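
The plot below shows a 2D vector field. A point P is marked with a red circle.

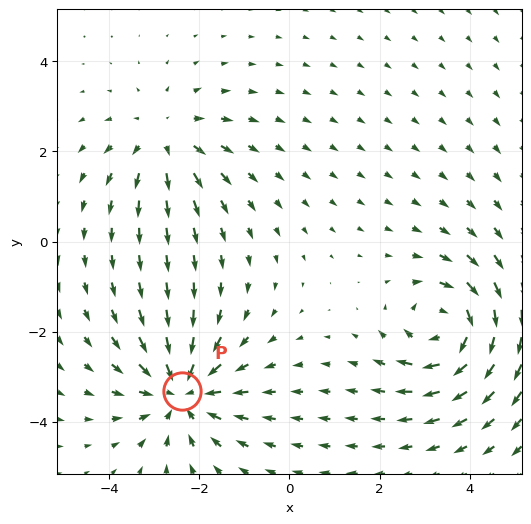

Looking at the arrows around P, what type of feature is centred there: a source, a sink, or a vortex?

At P (-2.4, -3.3) the arrows converge inward. Divergence about -4, curl ≈0 — negative divergence with near-zero curl is a sink.

sink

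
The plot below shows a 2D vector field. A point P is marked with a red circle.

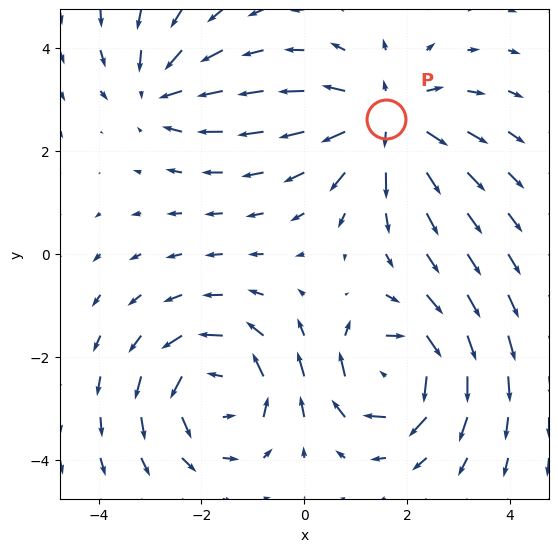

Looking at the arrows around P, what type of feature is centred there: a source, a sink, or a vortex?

source

At P (1.6, 2.6) the arrows spread outward. Divergence about +4, curl ≈0 — positive divergence with near-zero curl is a source.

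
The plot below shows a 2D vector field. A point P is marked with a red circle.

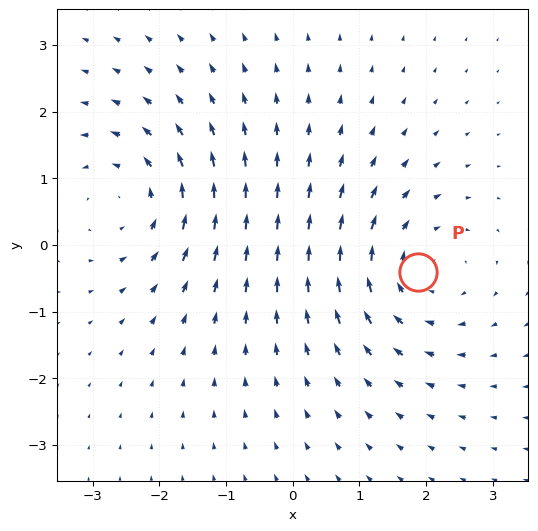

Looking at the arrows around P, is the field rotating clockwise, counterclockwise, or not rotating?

clockwise

Near P at (1.9, -0.4) the arrows circulate clockwise. The curl (z-component) there is about -4; negative curl means clockwise rotation.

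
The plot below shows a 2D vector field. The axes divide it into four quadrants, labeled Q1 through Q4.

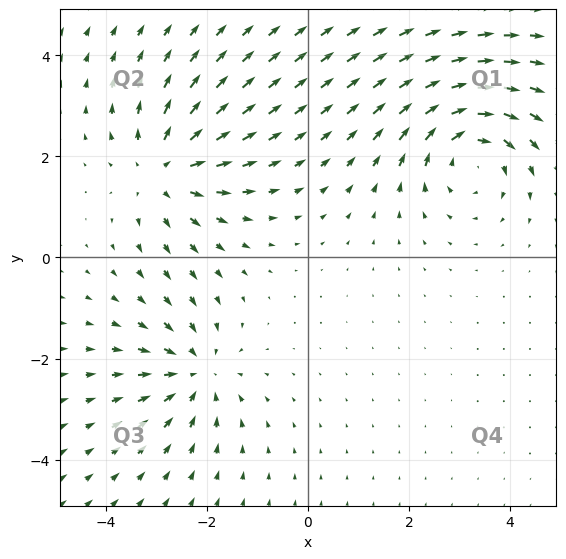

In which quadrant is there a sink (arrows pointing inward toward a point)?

Q3

The sink sits at approximately (-2.2, -2.3), which lies in quadrant Q3. The divergence there is about -4, negative as expected for a sink.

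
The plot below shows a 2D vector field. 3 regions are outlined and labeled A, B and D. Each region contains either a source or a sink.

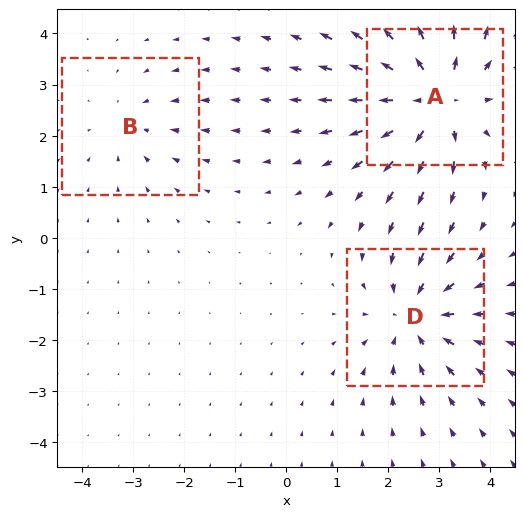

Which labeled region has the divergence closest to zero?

Divergence at each region's feature centre — A: about +5, B: about -2, D: about -3. Region B is closest to zero.

B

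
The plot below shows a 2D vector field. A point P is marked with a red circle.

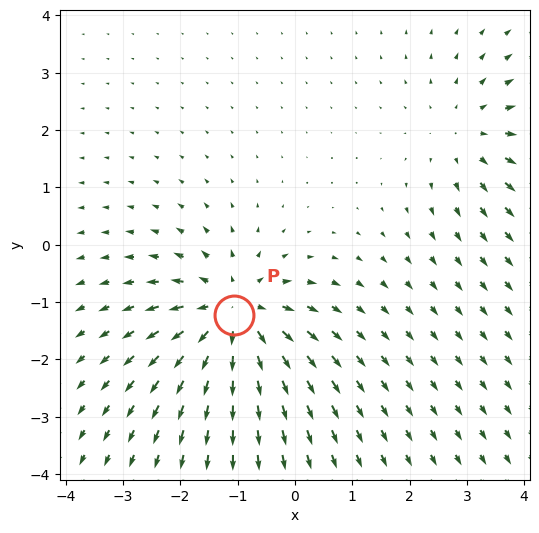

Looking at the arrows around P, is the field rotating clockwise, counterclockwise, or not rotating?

not rotating

Near P at (-1.1, -1.2) the arrows show no circulation. The curl there is ≈0.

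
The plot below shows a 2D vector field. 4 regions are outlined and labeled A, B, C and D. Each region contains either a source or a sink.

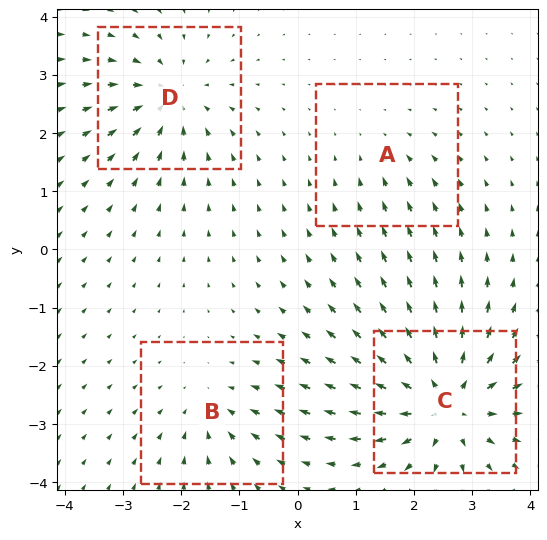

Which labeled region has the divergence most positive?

Divergence at each region's feature centre — A: about -2, B: about -4, C: about +8, D: about -5. Region C is most positive.

C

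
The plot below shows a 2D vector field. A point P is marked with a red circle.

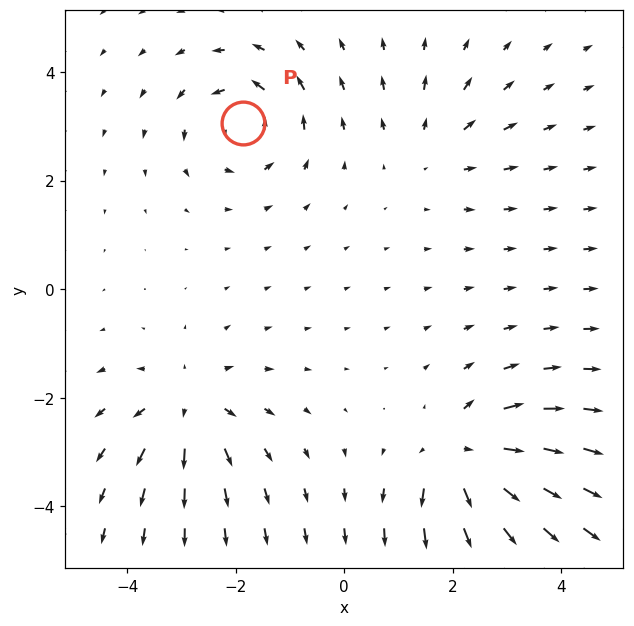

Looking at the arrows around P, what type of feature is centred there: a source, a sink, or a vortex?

At P (-1.9, 3.1) the arrows circulate counterclockwise. Divergence ≈0, curl about +5 — near-zero divergence with nonzero curl is a vortex.

vortex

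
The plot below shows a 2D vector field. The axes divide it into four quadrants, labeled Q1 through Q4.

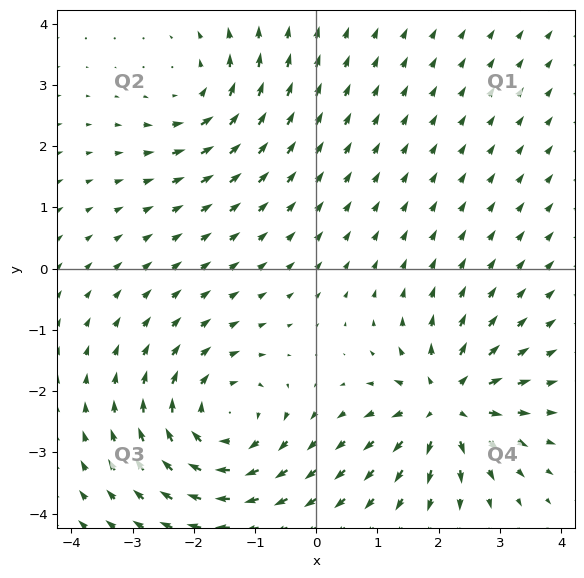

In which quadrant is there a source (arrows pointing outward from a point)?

Q4

The source sits at approximately (2.1, -2.2), which lies in quadrant Q4. The divergence there is about +6, positive as expected for a source.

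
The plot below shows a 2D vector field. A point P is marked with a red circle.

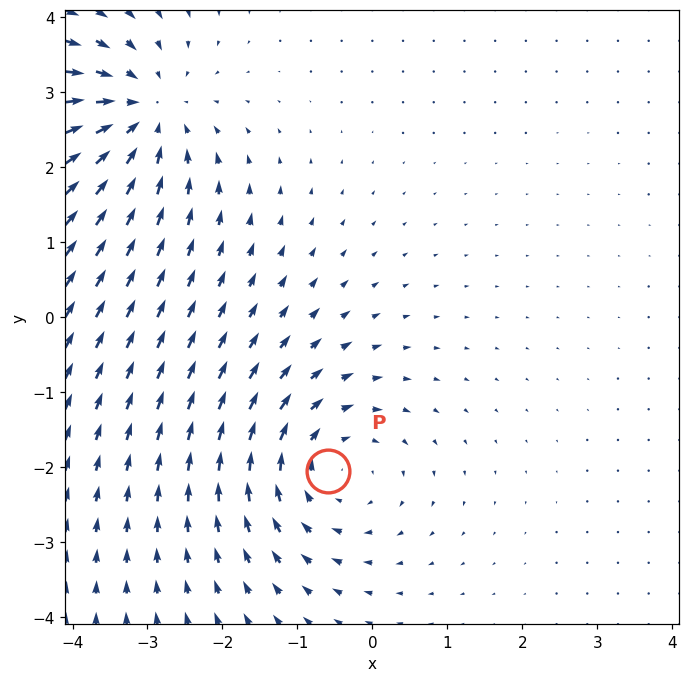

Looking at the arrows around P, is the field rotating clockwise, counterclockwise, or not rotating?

clockwise

Near P at (-0.6, -2.1) the arrows circulate clockwise. The curl (z-component) there is about -3; negative curl means clockwise rotation.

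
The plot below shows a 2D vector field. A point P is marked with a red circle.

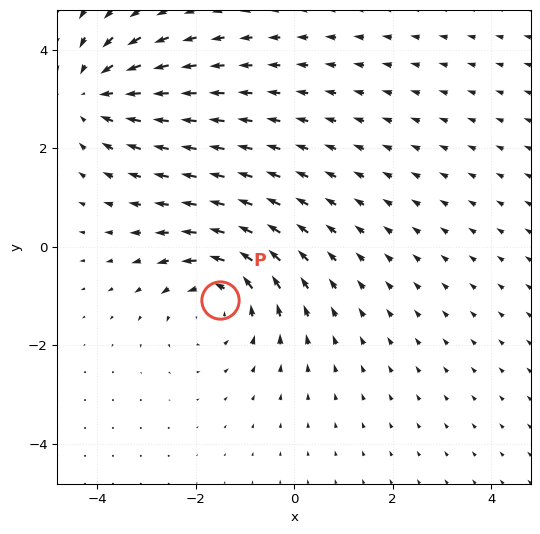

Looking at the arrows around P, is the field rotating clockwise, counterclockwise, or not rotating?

Near P at (-1.5, -1.1) the arrows circulate counterclockwise. The curl (z-component) there is about +3; positive curl means counterclockwise rotation.

counterclockwise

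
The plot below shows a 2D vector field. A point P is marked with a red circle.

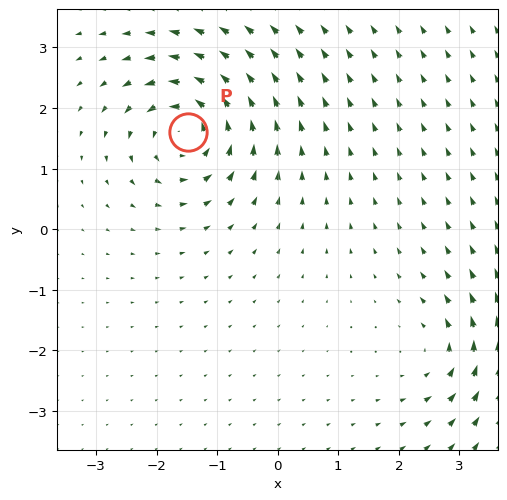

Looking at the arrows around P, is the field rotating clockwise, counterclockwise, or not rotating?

Near P at (-1.5, 1.6) the arrows circulate counterclockwise. The curl (z-component) there is about +6; positive curl means counterclockwise rotation.

counterclockwise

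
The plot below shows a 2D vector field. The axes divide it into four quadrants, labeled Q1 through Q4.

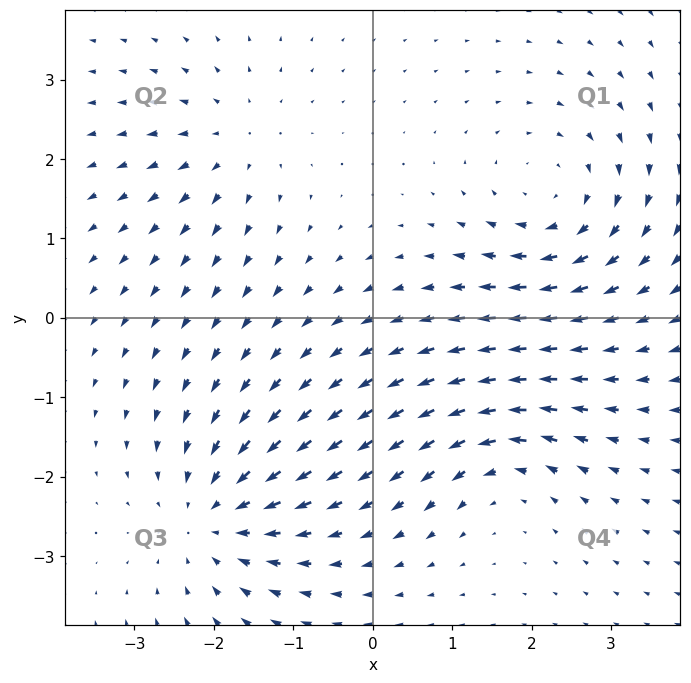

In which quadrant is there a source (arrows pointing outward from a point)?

Q2

The source sits at approximately (-1.7, 2.2), which lies in quadrant Q2. The divergence there is about +3, positive as expected for a source.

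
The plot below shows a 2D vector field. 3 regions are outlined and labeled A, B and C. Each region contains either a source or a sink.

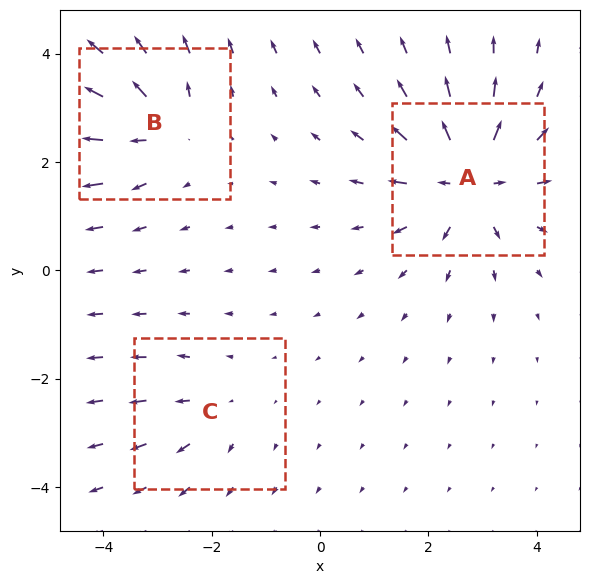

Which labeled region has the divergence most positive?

A

Divergence at each region's feature centre — A: about +5, B: about +4, C: about +2. Region A is most positive.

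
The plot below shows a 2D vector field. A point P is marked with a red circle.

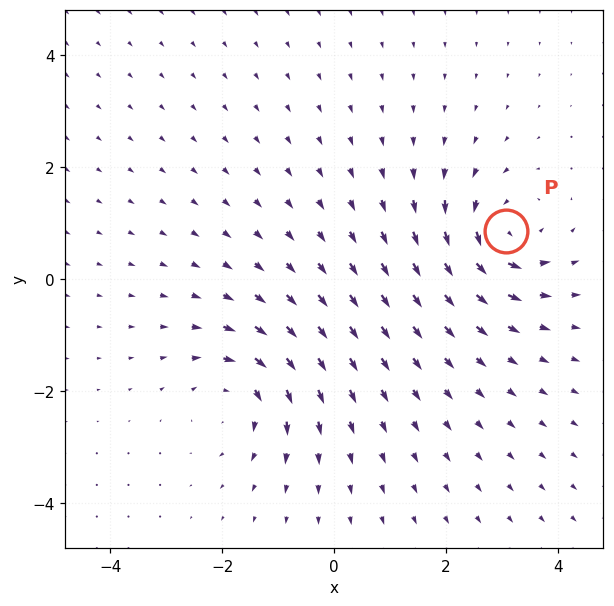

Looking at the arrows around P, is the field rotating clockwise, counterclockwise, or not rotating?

Near P at (3.1, 0.9) the arrows circulate counterclockwise. The curl (z-component) there is about +5; positive curl means counterclockwise rotation.

counterclockwise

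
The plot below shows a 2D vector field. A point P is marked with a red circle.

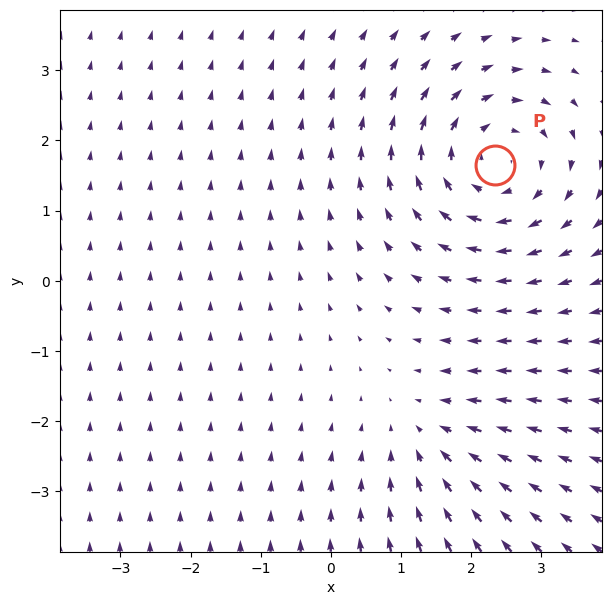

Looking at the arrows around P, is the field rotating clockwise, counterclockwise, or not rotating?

clockwise

Near P at (2.3, 1.7) the arrows circulate clockwise. The curl (z-component) there is about -4; negative curl means clockwise rotation.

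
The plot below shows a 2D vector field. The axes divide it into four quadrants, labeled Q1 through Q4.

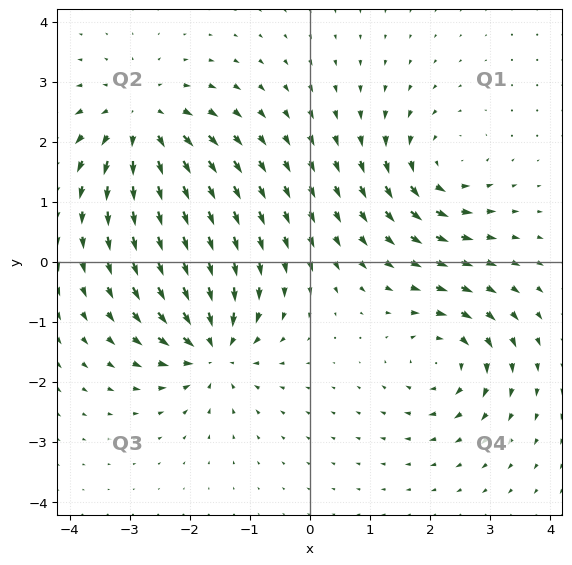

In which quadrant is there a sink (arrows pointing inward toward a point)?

The sink sits at approximately (-1.6, -1.4), which lies in quadrant Q3. The divergence there is about -7, negative as expected for a sink.

Q3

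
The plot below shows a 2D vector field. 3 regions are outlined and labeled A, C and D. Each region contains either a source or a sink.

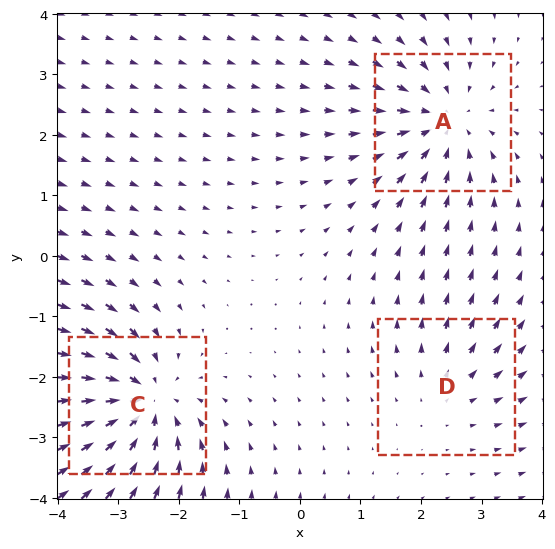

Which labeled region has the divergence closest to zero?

Divergence at each region's feature centre — A: about -4, C: about -5, D: about +2. Region D is closest to zero.

D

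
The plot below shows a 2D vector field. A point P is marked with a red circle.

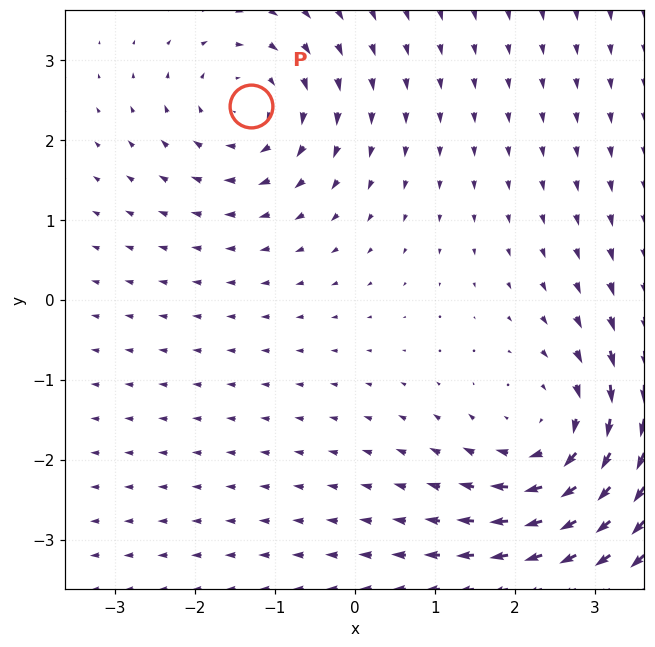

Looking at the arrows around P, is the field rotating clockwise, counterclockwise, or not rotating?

clockwise

Near P at (-1.3, 2.4) the arrows circulate clockwise. The curl (z-component) there is about -3; negative curl means clockwise rotation.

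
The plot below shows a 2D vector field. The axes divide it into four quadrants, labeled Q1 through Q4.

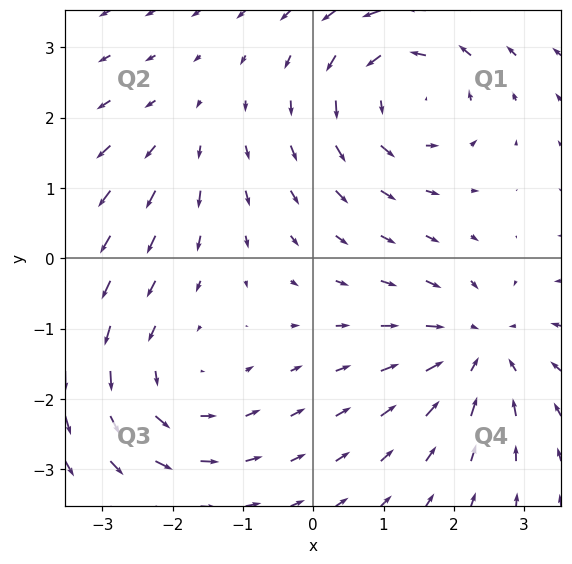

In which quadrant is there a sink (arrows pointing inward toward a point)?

Q4

The sink sits at approximately (2.4, -1.3), which lies in quadrant Q4. The divergence there is about -5, negative as expected for a sink.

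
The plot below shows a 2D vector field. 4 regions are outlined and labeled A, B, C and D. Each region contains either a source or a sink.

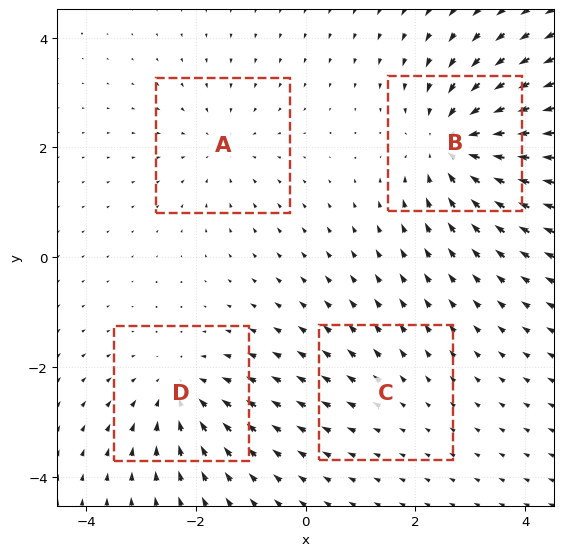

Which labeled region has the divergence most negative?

B

Divergence at each region's feature centre — A: about -3, B: about -7, C: about +2, D: about -5. Region B is most negative.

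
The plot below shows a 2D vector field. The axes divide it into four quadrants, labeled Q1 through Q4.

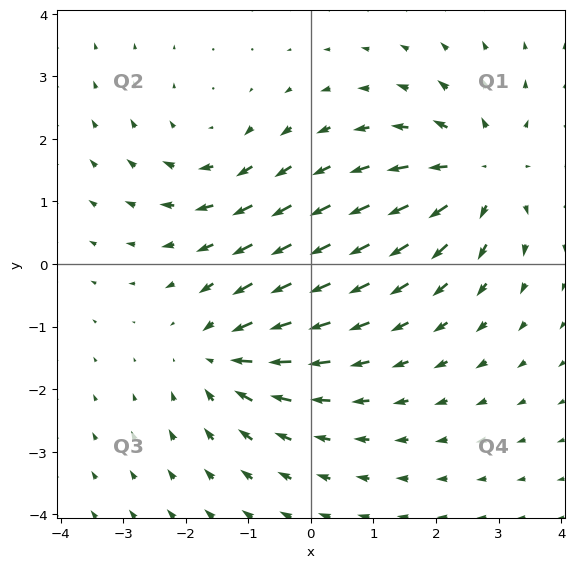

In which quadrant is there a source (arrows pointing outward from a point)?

The source sits at approximately (2.7, 1.5), which lies in quadrant Q1. The divergence there is about +4, positive as expected for a source.

Q1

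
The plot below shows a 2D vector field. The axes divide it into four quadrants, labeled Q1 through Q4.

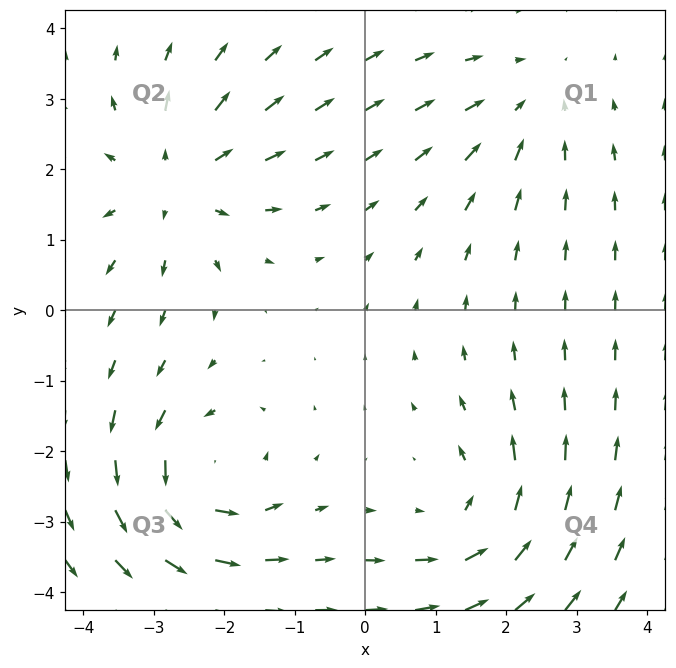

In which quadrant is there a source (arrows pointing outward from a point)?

Q2

The source sits at approximately (-2.7, 1.8), which lies in quadrant Q2. The divergence there is about +4, positive as expected for a source.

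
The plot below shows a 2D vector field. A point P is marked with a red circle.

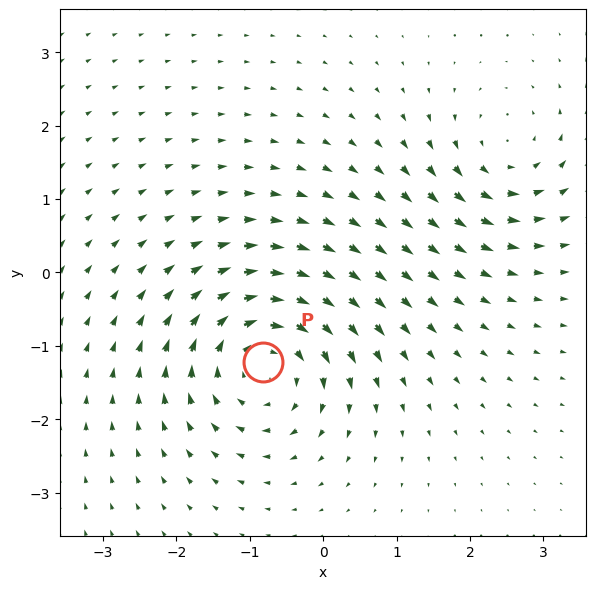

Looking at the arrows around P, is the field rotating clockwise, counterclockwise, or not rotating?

Near P at (-0.8, -1.2) the arrows circulate clockwise. The curl (z-component) there is about -5; negative curl means clockwise rotation.

clockwise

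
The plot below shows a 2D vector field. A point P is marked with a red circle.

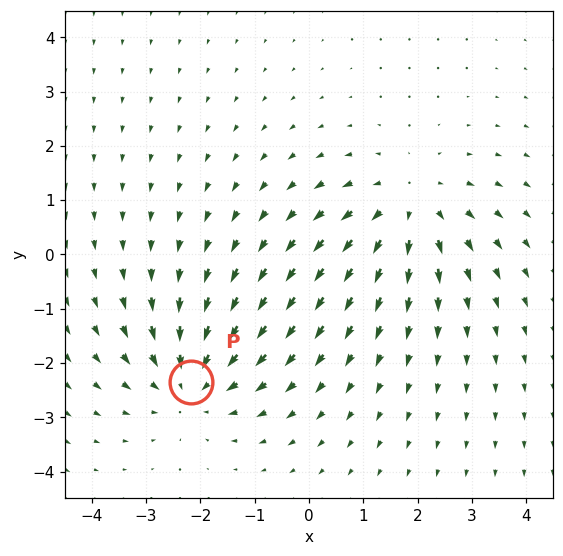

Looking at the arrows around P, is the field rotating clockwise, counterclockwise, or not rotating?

Near P at (-2.2, -2.3) the arrows show no circulation. The curl there is ≈0.

not rotating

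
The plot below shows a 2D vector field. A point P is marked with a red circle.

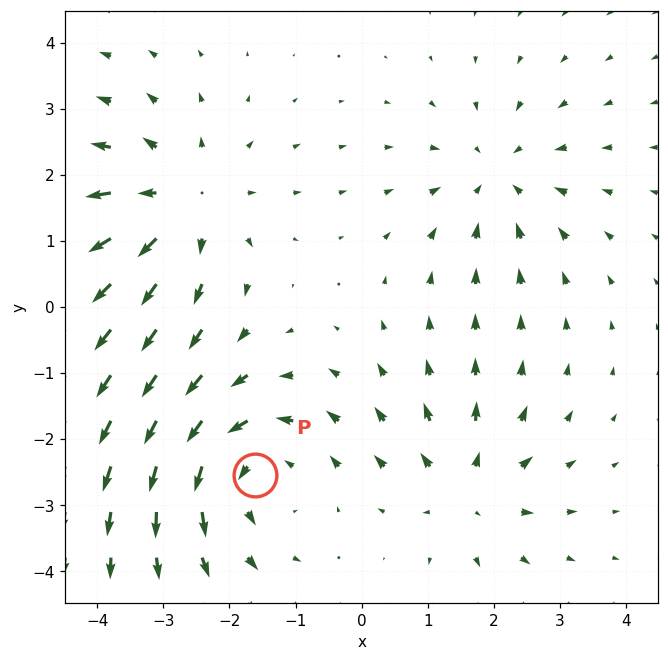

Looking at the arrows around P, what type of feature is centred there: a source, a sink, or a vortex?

At P (-1.6, -2.5) the arrows circulate counterclockwise. Divergence ≈0, curl about +4 — near-zero divergence with nonzero curl is a vortex.

vortex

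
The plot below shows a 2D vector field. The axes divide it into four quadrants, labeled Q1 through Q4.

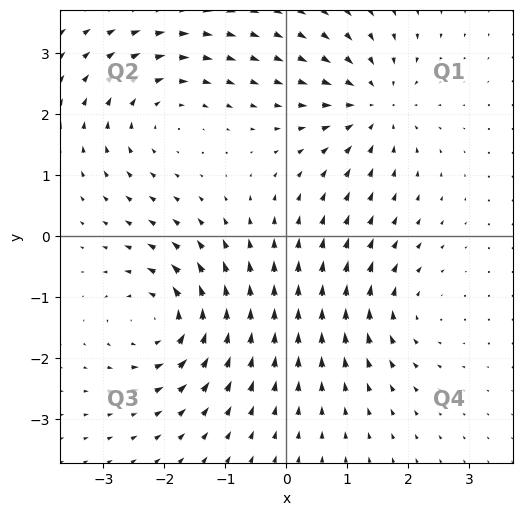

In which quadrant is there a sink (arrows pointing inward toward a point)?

Q1

The sink sits at approximately (1.4, 2.2), which lies in quadrant Q1. The divergence there is about -5, negative as expected for a sink.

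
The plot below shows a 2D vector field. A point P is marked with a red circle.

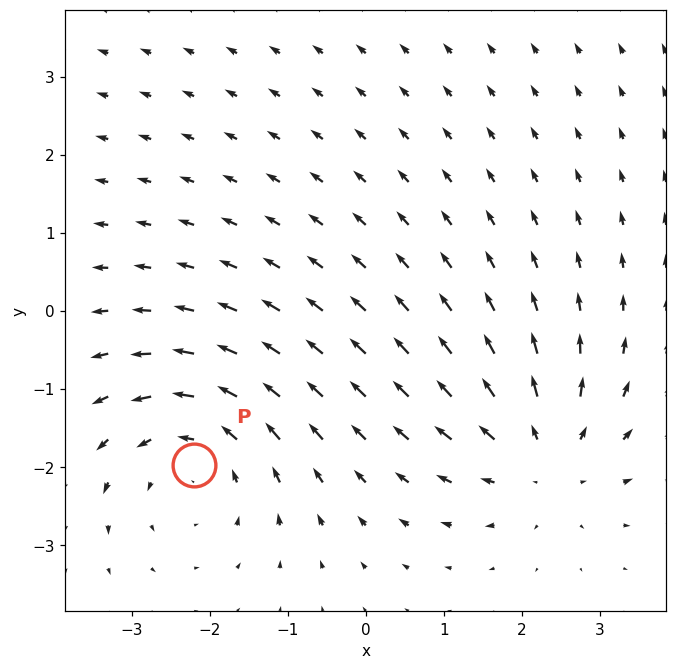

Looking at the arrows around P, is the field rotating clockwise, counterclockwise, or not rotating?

Near P at (-2.2, -2.0) the arrows circulate counterclockwise. The curl (z-component) there is about +3; positive curl means counterclockwise rotation.

counterclockwise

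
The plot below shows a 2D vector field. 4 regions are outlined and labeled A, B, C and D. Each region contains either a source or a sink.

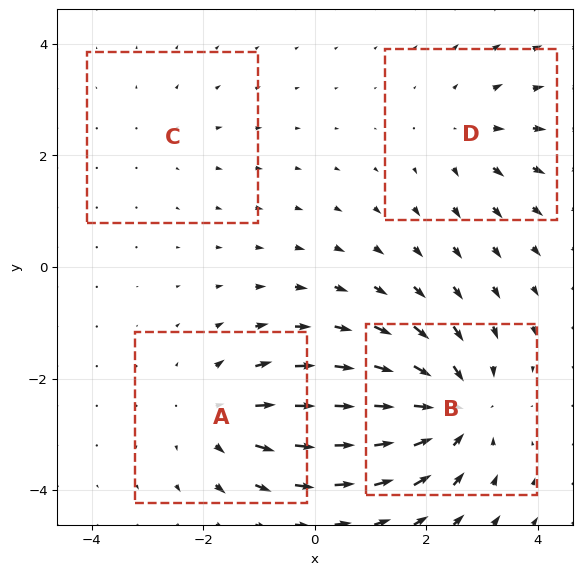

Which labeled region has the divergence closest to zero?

C

Divergence at each region's feature centre — A: about +4, B: about -6, C: about +2, D: about +3. Region C is closest to zero.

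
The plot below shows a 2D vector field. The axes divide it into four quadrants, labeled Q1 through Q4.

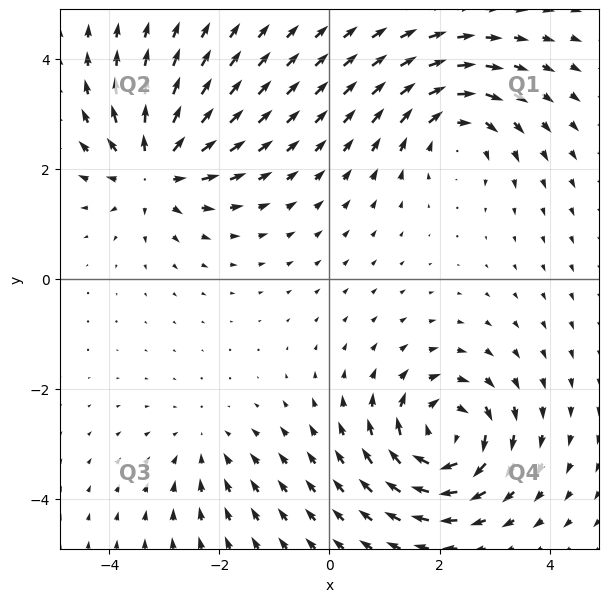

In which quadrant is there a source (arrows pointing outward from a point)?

Q2

The source sits at approximately (-3.2, 2.0), which lies in quadrant Q2. The divergence there is about +6, positive as expected for a source.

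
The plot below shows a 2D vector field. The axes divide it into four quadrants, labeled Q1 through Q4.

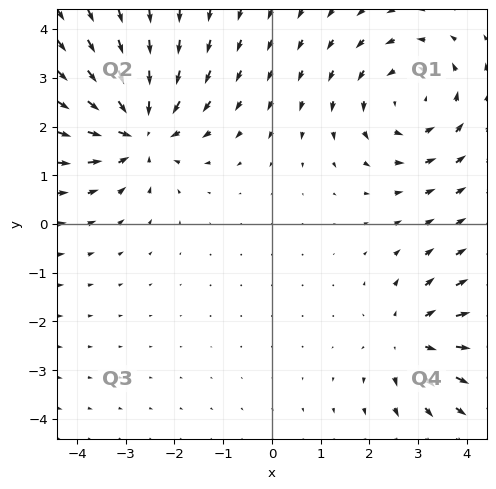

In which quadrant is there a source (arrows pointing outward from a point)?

Q4

The source sits at approximately (2.9, -2.4), which lies in quadrant Q4. The divergence there is about +3, positive as expected for a source.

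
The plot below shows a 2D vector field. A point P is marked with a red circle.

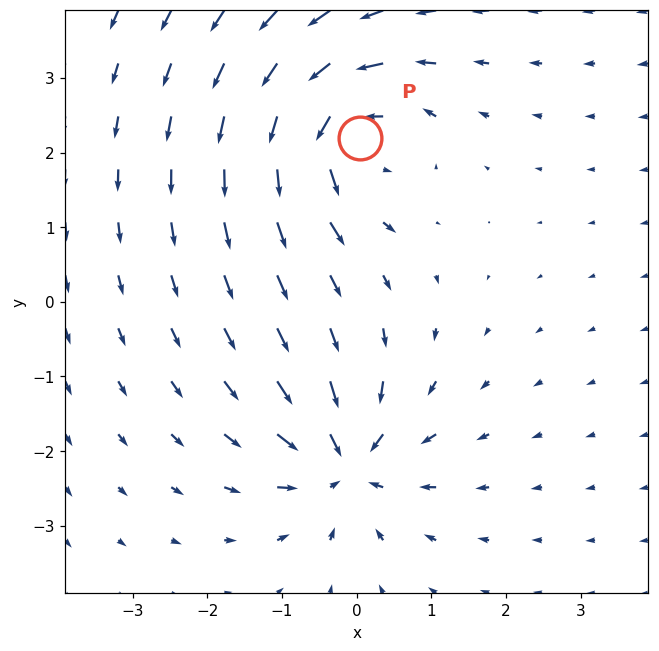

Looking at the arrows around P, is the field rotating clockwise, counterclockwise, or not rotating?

counterclockwise

Near P at (0.1, 2.2) the arrows circulate counterclockwise. The curl (z-component) there is about +5; positive curl means counterclockwise rotation.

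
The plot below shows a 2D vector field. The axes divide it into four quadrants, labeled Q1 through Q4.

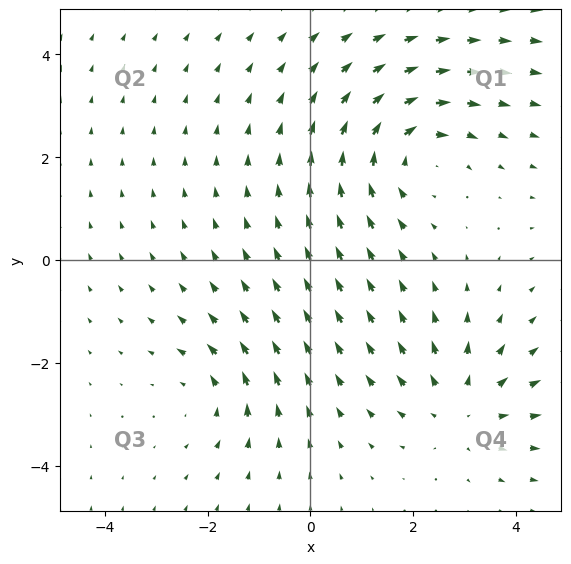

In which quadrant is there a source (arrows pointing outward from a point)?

The source sits at approximately (3.0, -2.9), which lies in quadrant Q4. The divergence there is about +3, positive as expected for a source.

Q4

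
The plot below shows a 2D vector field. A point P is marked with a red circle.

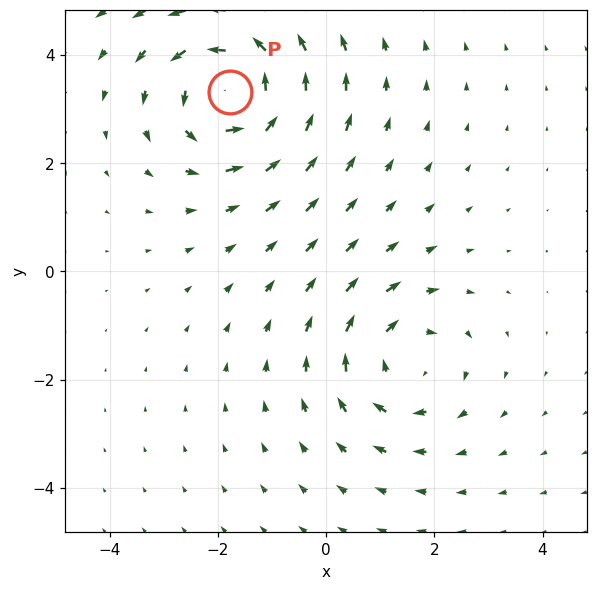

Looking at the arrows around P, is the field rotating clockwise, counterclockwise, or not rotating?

Near P at (-1.8, 3.3) the arrows circulate counterclockwise. The curl (z-component) there is about +4; positive curl means counterclockwise rotation.

counterclockwise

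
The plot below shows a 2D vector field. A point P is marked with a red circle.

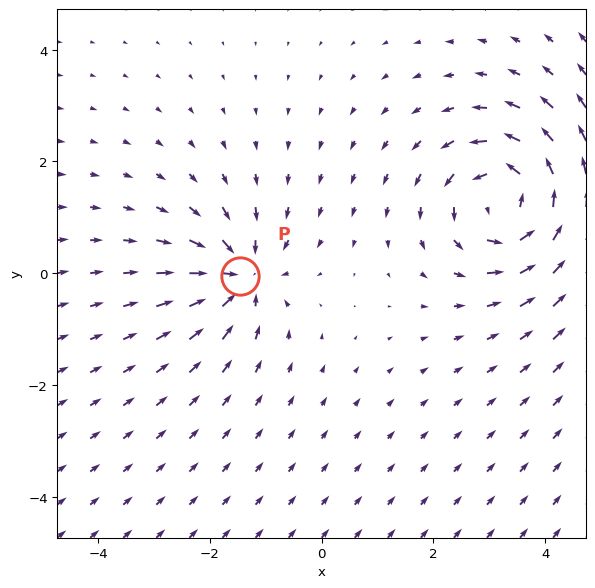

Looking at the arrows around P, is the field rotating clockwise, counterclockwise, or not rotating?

not rotating

Near P at (-1.5, -0.1) the arrows show no circulation. The curl there is ≈0.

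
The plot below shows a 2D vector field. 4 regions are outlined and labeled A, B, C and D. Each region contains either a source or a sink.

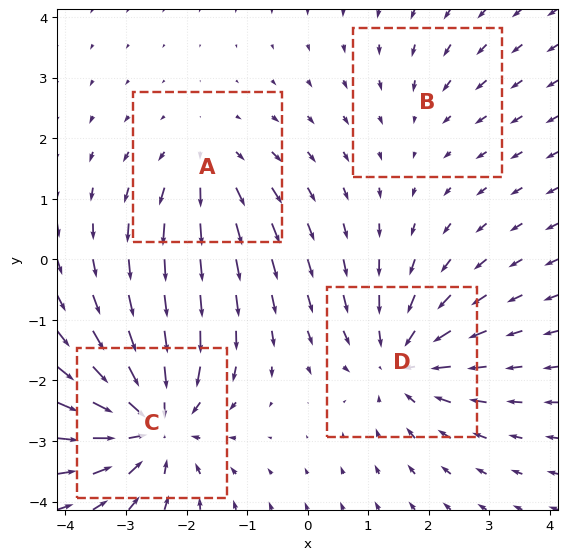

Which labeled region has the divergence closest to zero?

Divergence at each region's feature centre — A: about +3, B: about -2, C: about -6, D: about -5. Region B is closest to zero.

B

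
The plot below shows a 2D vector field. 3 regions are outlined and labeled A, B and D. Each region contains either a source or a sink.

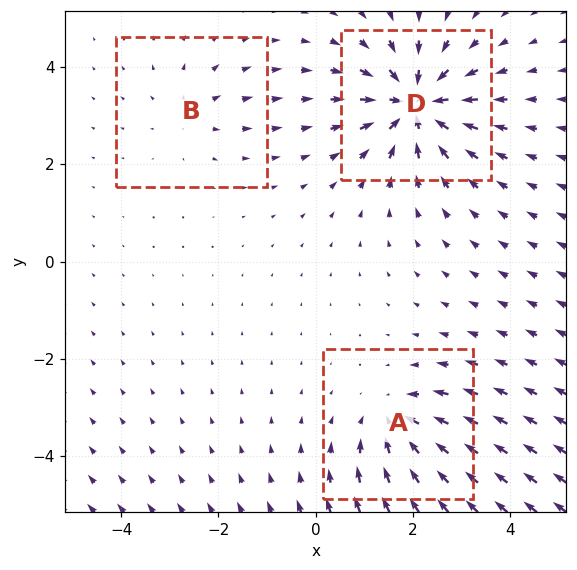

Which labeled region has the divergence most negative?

D

Divergence at each region's feature centre — A: about -4, B: about +2, D: about -6. Region D is most negative.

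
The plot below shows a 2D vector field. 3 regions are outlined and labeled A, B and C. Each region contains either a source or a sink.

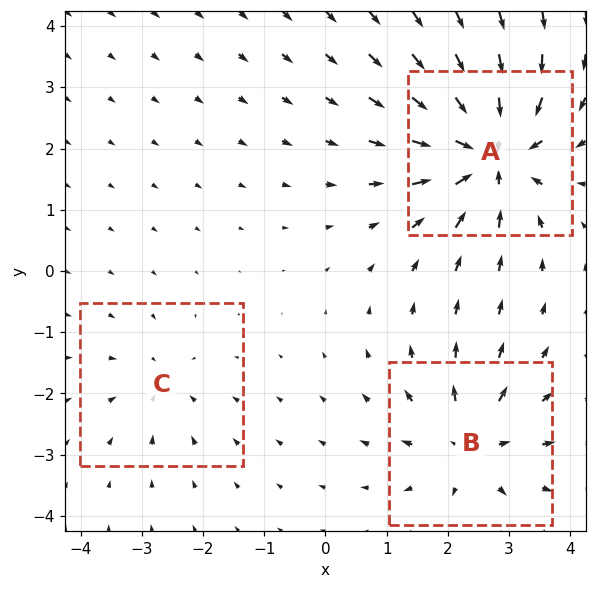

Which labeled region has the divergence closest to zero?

C

Divergence at each region's feature centre — A: about -6, B: about +4, C: about -2. Region C is closest to zero.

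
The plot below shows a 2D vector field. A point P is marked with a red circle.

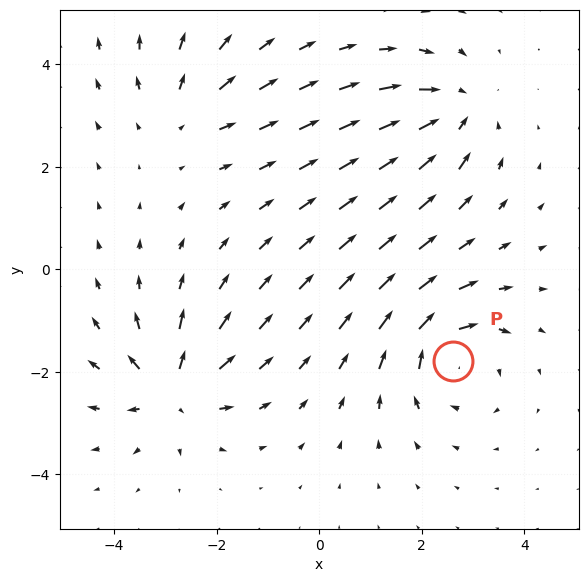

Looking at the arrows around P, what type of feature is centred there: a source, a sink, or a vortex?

At P (2.6, -1.8) the arrows circulate clockwise. Divergence ≈0, curl about -5 — near-zero divergence with nonzero curl is a vortex.

vortex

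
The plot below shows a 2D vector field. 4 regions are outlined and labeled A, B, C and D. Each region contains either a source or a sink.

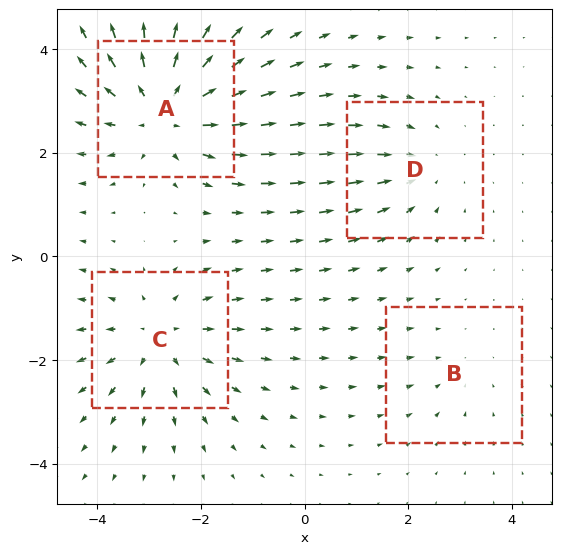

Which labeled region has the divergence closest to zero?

B

Divergence at each region's feature centre — A: about +6, B: about -2, C: about +4, D: about -3. Region B is closest to zero.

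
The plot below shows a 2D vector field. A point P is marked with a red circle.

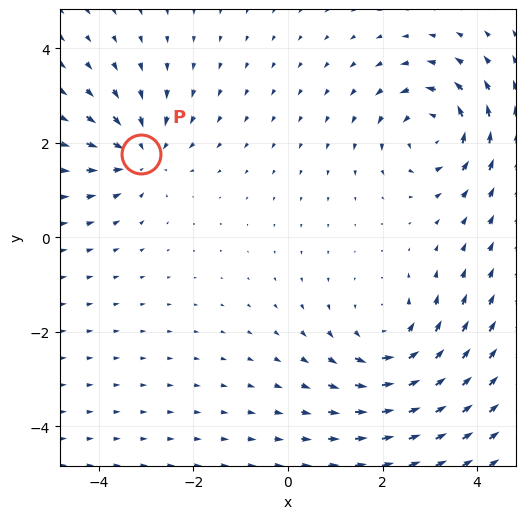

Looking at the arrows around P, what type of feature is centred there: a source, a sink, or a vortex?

At P (-3.1, 1.8) the arrows converge inward. Divergence about -4, curl ≈0 — negative divergence with near-zero curl is a sink.

sink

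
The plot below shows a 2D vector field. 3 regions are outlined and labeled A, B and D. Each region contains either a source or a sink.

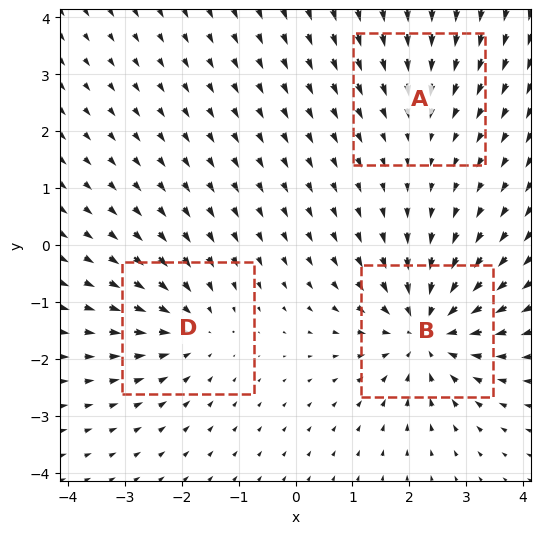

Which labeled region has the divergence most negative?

Divergence at each region's feature centre — A: about -2, B: about -5, D: about -3. Region B is most negative.

B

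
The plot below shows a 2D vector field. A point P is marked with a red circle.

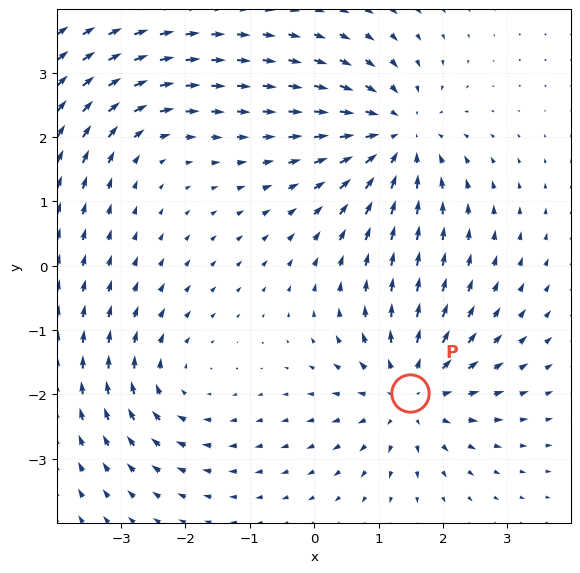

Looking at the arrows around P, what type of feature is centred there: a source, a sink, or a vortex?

At P (1.5, -2.0) the arrows spread outward. Divergence about +4, curl ≈0 — positive divergence with near-zero curl is a source.

source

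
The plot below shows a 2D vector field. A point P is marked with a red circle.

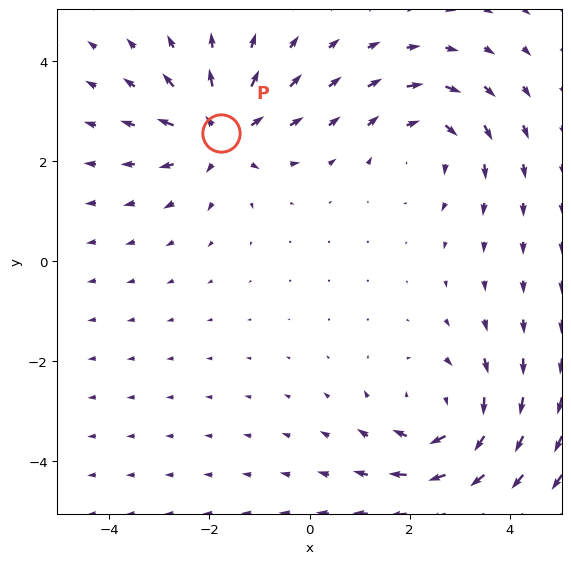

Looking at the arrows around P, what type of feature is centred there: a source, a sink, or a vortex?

source

At P (-1.8, 2.6) the arrows spread outward. Divergence about +4, curl ≈0 — positive divergence with near-zero curl is a source.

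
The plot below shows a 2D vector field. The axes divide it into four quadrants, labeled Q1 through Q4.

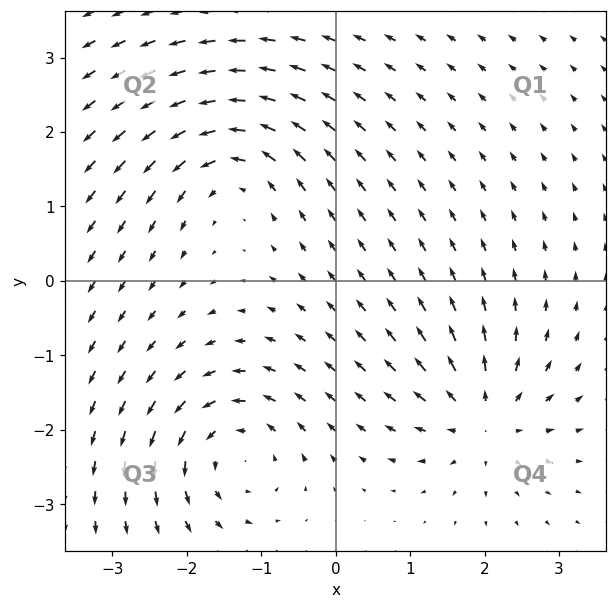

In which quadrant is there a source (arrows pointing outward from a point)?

Q4

The source sits at approximately (2.0, -1.8), which lies in quadrant Q4. The divergence there is about +5, positive as expected for a source.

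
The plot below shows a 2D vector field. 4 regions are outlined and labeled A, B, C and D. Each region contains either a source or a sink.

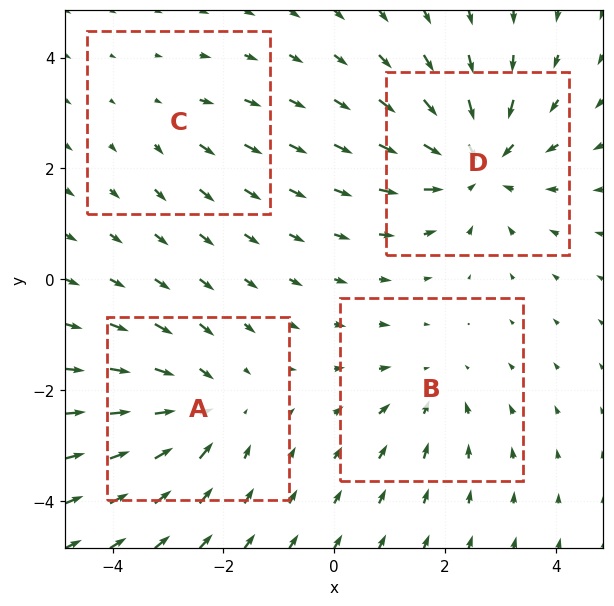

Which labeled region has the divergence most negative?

D

Divergence at each region's feature centre — A: about -4, B: about -3, C: about +2, D: about -6. Region D is most negative.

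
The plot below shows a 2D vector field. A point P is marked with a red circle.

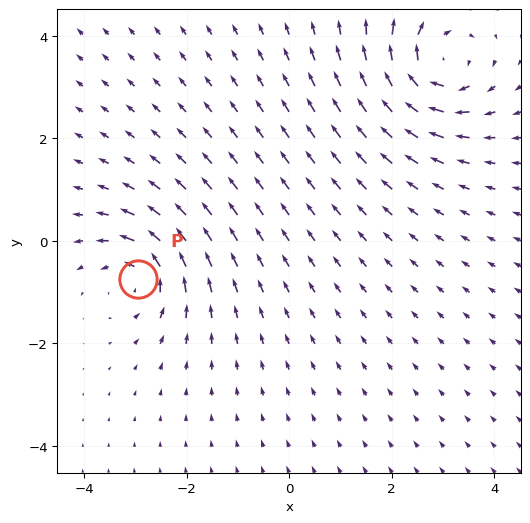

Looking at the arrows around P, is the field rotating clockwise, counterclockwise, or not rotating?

counterclockwise

Near P at (-2.9, -0.7) the arrows circulate counterclockwise. The curl (z-component) there is about +4; positive curl means counterclockwise rotation.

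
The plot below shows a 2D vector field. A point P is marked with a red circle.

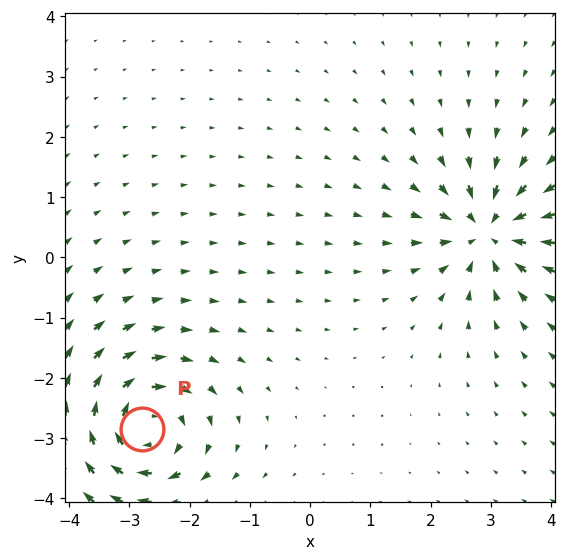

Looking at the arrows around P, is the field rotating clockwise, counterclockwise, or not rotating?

clockwise

Near P at (-2.8, -2.8) the arrows circulate clockwise. The curl (z-component) there is about -5; negative curl means clockwise rotation.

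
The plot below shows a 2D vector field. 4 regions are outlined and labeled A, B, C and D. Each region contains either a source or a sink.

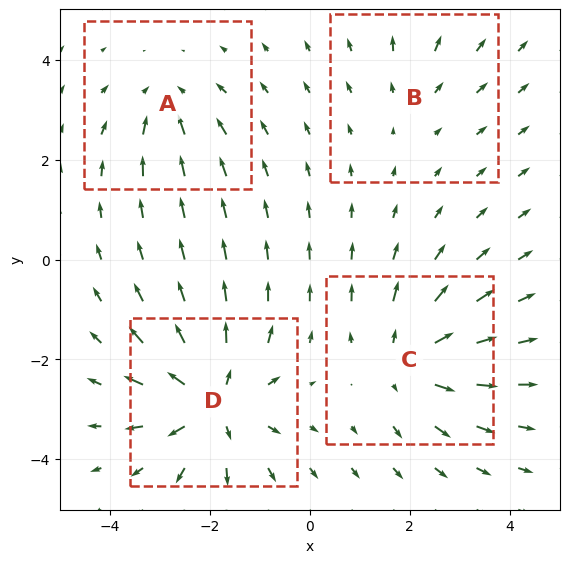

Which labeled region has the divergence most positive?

D

Divergence at each region's feature centre — A: about -3, B: about +2, C: about +5, D: about +7. Region D is most positive.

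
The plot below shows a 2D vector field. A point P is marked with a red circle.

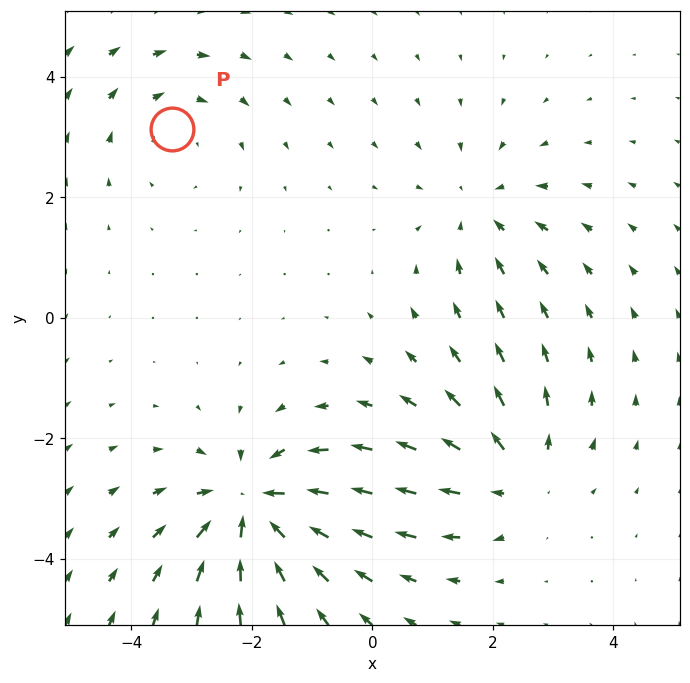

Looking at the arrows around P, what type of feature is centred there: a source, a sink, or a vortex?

At P (-3.3, 3.1) the arrows circulate clockwise. Divergence ≈0, curl about -2 — near-zero divergence with nonzero curl is a vortex.

vortex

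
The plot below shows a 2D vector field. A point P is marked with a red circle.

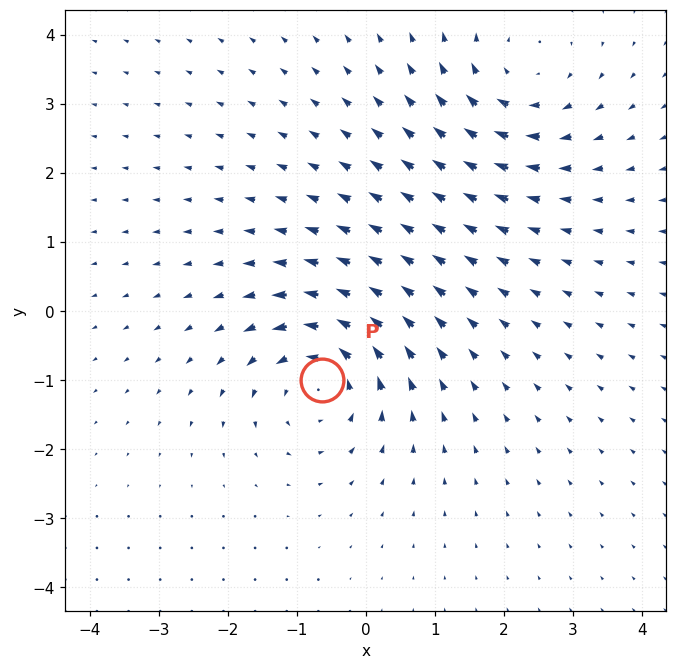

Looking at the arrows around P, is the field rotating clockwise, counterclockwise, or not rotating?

Near P at (-0.6, -1.0) the arrows circulate counterclockwise. The curl (z-component) there is about +5; positive curl means counterclockwise rotation.

counterclockwise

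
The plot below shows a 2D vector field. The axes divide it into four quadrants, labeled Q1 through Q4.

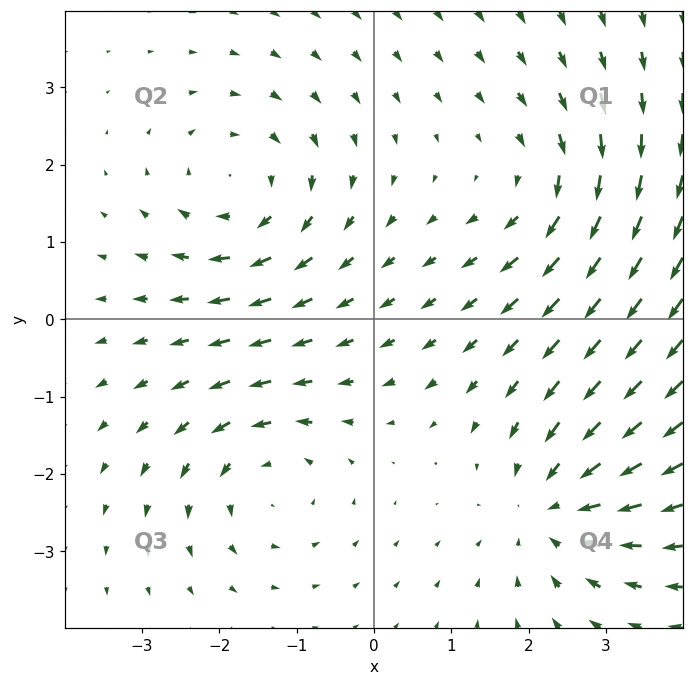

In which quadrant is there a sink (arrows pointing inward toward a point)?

The sink sits at approximately (2.3, -2.4), which lies in quadrant Q4. The divergence there is about -4, negative as expected for a sink.

Q4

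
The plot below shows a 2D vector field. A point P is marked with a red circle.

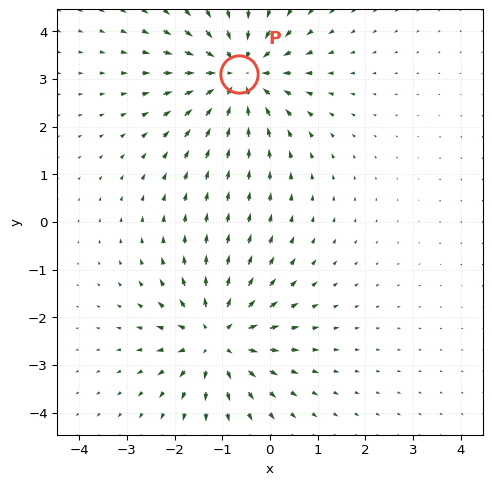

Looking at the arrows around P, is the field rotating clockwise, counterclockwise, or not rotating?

not rotating

Near P at (-0.7, 3.1) the arrows show no circulation. The curl there is ≈0.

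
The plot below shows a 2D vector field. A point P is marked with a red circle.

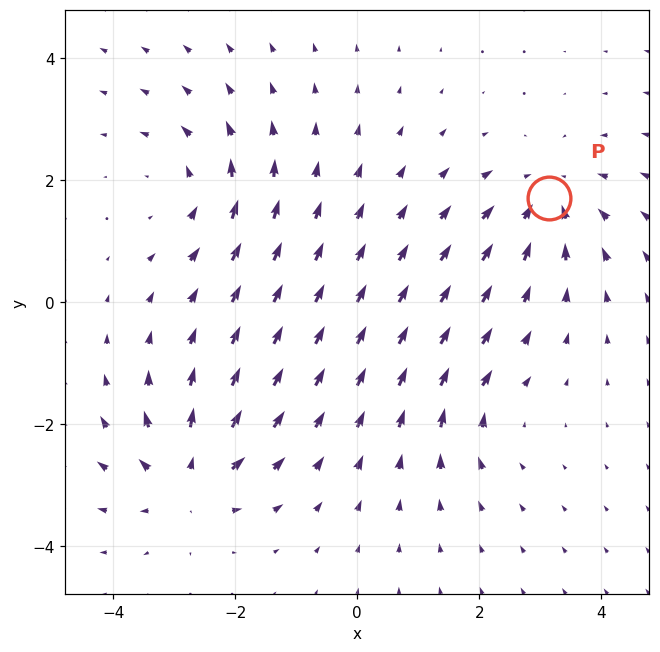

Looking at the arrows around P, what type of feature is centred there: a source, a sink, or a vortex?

sink

At P (3.1, 1.7) the arrows converge inward. Divergence about -5, curl ≈0 — negative divergence with near-zero curl is a sink.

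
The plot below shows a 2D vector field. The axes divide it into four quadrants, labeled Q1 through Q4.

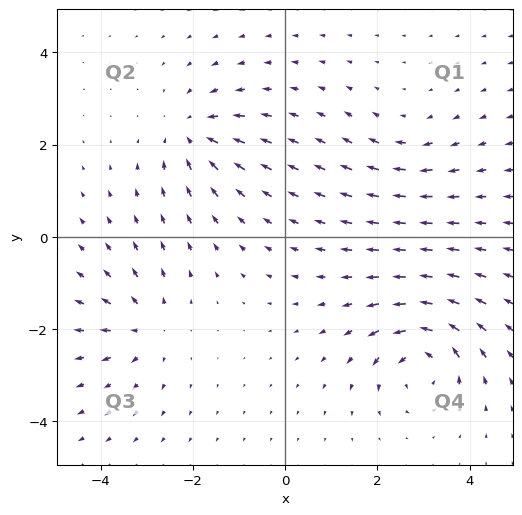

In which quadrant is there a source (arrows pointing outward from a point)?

Q3

The source sits at approximately (-3.0, -2.0), which lies in quadrant Q3. The divergence there is about +4, positive as expected for a source.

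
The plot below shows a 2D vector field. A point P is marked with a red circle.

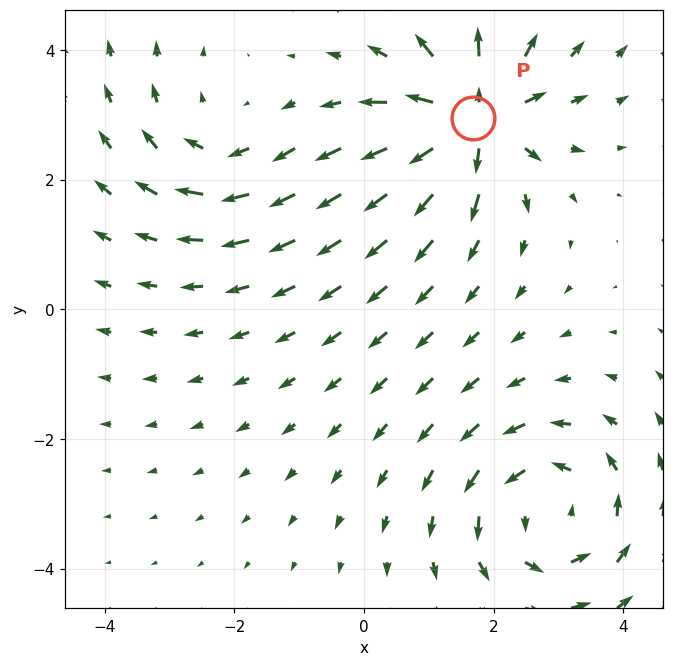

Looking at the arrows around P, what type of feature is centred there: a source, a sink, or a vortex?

At P (1.7, 3.0) the arrows spread outward. Divergence about +7, curl ≈0 — positive divergence with near-zero curl is a source.

source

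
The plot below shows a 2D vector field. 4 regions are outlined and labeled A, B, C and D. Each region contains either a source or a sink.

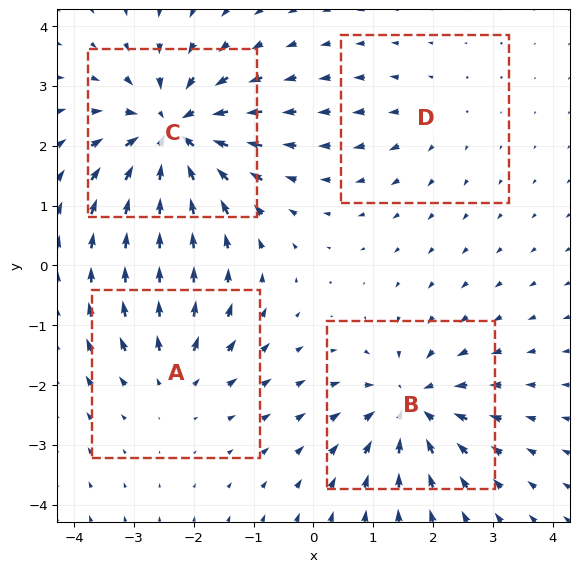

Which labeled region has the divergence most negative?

C

Divergence at each region's feature centre — A: about +4, B: about -6, C: about -8, D: about +2. Region C is most negative.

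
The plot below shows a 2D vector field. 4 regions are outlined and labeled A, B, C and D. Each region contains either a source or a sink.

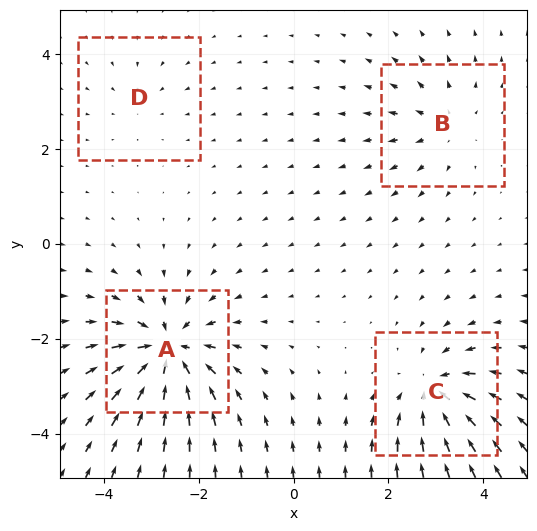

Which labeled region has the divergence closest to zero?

D

Divergence at each region's feature centre — A: about -8, B: about +4, C: about -6, D: about -2. Region D is closest to zero.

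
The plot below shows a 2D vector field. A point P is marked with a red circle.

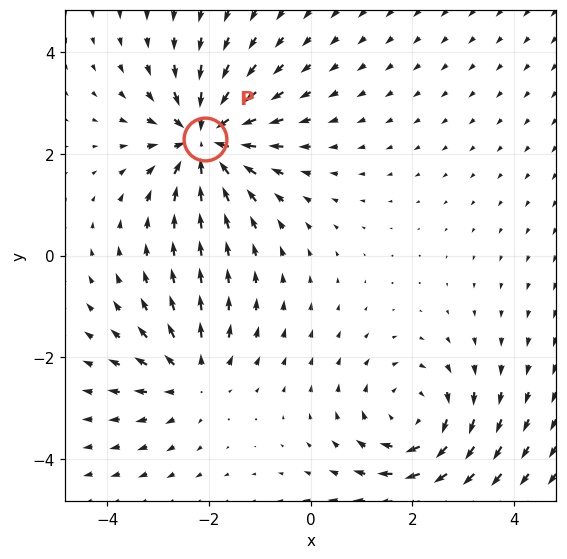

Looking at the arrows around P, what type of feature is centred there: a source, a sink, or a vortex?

At P (-2.1, 2.3) the arrows converge inward. Divergence about -6, curl ≈0 — negative divergence with near-zero curl is a sink.

sink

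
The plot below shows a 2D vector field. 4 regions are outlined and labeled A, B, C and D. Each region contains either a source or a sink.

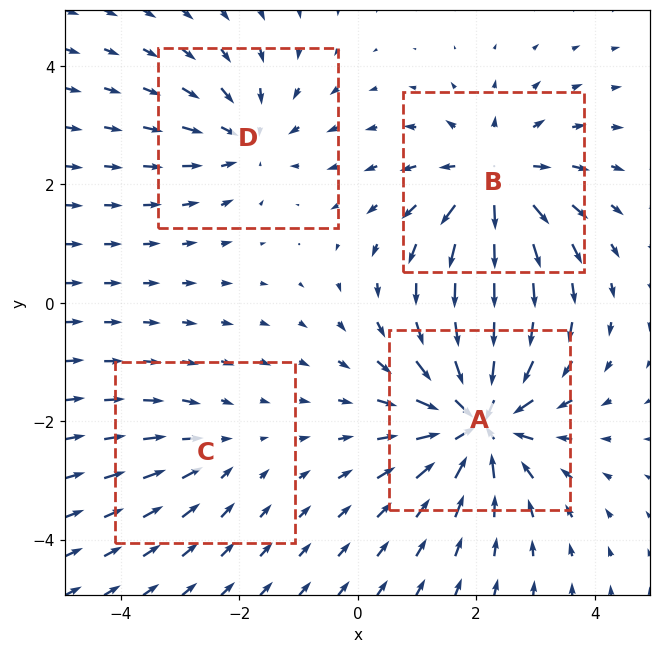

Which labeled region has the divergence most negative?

Divergence at each region's feature centre — A: about -7, B: about +5, C: about -2, D: about -4. Region A is most negative.

A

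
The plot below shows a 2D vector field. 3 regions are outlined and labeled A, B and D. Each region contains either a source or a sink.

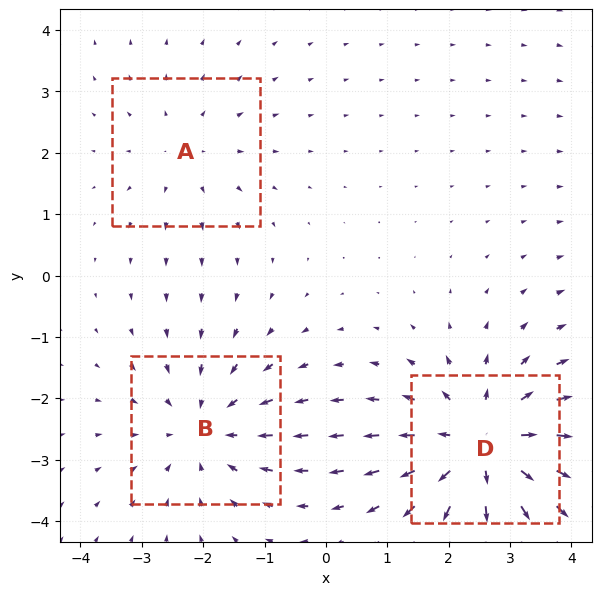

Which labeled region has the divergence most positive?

D

Divergence at each region's feature centre — A: about +2, B: about -3, D: about +4. Region D is most positive.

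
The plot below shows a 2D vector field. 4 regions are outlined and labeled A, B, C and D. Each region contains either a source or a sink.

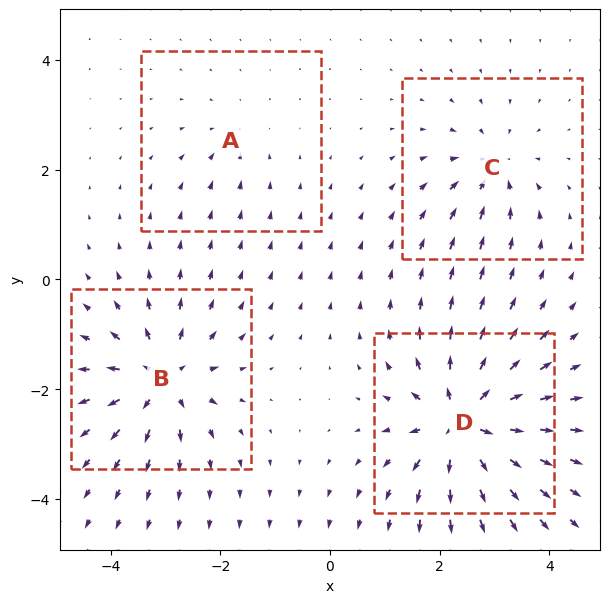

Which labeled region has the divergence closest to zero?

A

Divergence at each region's feature centre — A: about -2, B: about +7, C: about -4, D: about +8. Region A is closest to zero.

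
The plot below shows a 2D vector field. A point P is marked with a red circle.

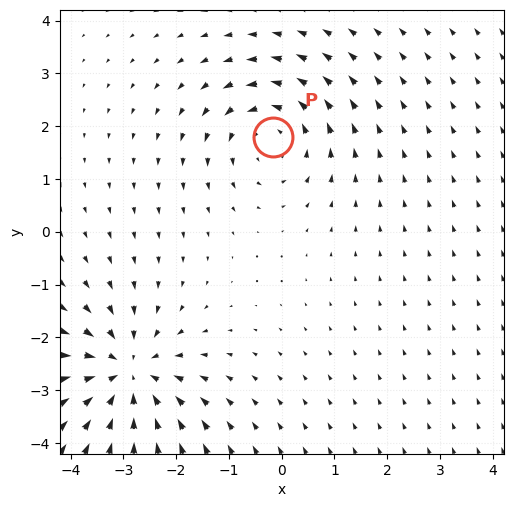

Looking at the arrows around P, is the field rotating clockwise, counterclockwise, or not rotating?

Near P at (-0.2, 1.8) the arrows circulate counterclockwise. The curl (z-component) there is about +3; positive curl means counterclockwise rotation.

counterclockwise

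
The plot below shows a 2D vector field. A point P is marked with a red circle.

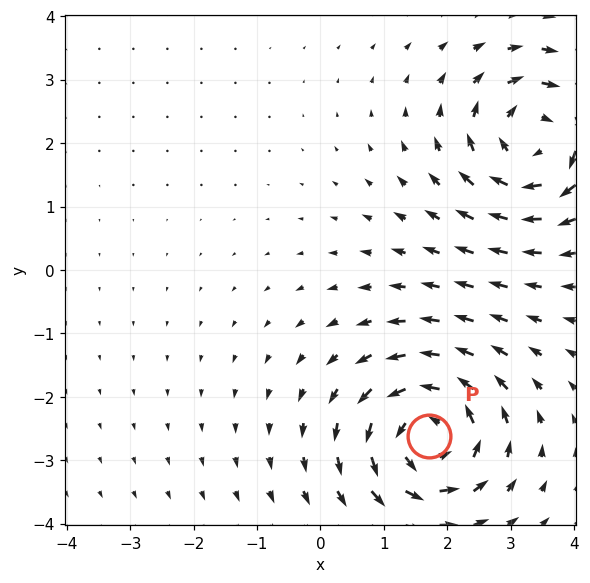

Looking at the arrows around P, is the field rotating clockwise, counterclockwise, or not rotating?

Near P at (1.7, -2.6) the arrows circulate counterclockwise. The curl (z-component) there is about +5; positive curl means counterclockwise rotation.

counterclockwise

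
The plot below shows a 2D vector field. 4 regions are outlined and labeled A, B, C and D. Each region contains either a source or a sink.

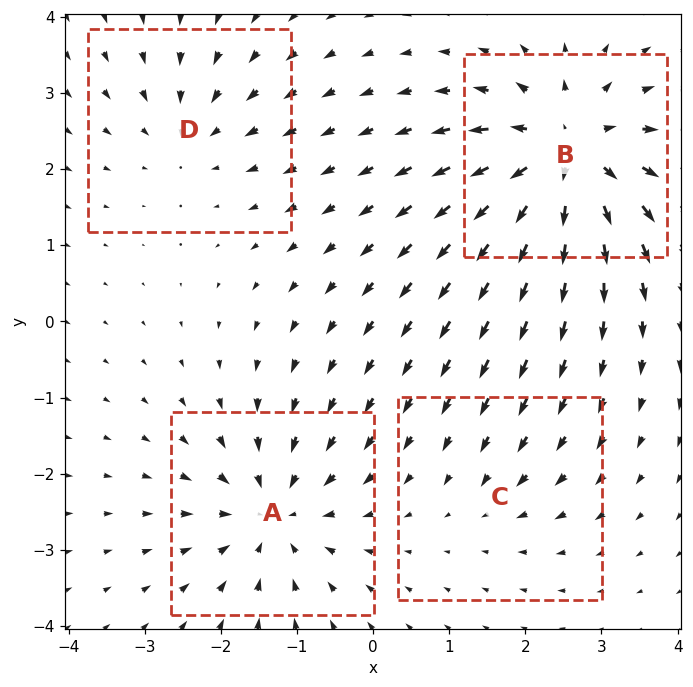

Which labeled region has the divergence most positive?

B

Divergence at each region's feature centre — A: about -5, B: about +7, C: about -2, D: about -3. Region B is most positive.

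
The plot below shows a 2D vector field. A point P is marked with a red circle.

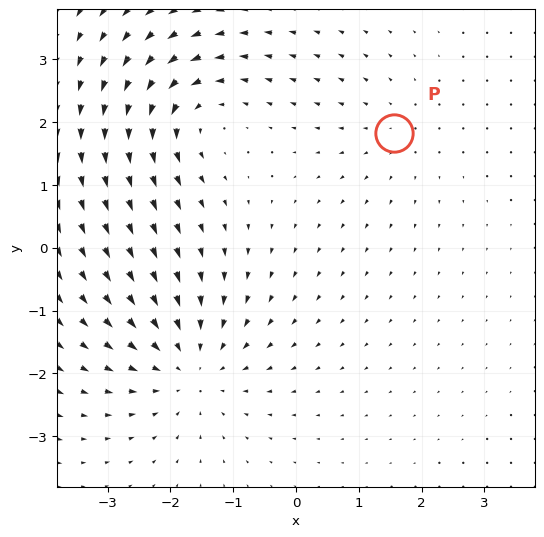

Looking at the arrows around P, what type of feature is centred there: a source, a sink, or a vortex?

At P (1.6, 1.8) the arrows spread outward. Divergence about +2, curl ≈0 — positive divergence with near-zero curl is a source.

source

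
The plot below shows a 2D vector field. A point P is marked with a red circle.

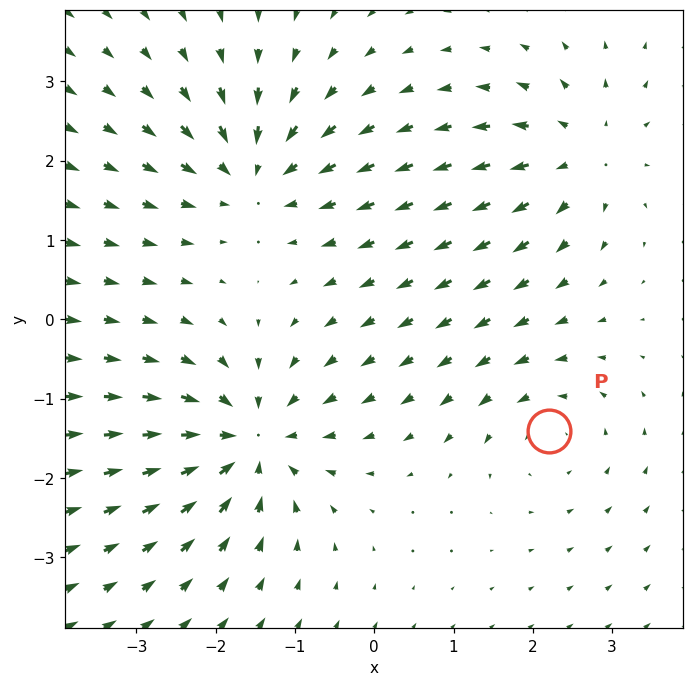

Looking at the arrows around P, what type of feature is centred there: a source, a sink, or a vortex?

At P (2.2, -1.4) the arrows circulate counterclockwise. Divergence ≈0, curl about +3 — near-zero divergence with nonzero curl is a vortex.

vortex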